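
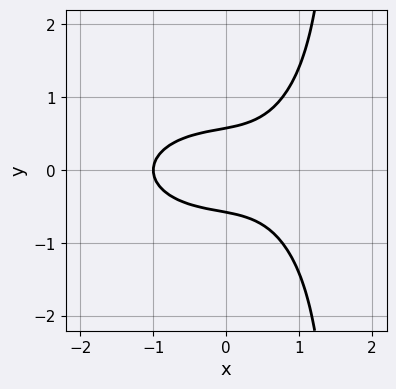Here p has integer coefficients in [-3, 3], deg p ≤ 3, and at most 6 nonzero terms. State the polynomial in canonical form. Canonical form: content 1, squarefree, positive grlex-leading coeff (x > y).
(a) deg p = 3. A generic line meets the curve in up to 3 points.
(b) Symmetries: it's symmetric under y → −y, forcing even powers of y.
(c) From the axis intercepts and sections: it crosses the x-axis at the gridline x = -1.
(d) These observations pin down the coefficients.

x^3 + 2*x*y^2 - 3*y^2 + 1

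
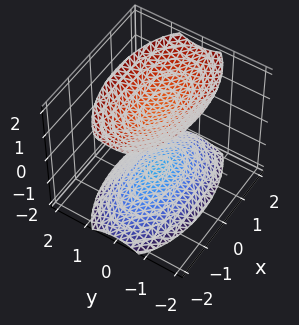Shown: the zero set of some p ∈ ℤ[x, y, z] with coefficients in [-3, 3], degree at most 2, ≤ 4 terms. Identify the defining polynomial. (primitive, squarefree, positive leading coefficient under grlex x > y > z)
x^2 + 3*y^2 - 2*z^2 + 3

(a) I count 2 distinct pieces.
(b) The degree is 2 — two sheets facing apart; a quadric.
(c) Symmetries: mirror symmetry y ↦ −y ⇒ only even powers of y; it's symmetric under x → −x, forcing even powers of x; the z ↦ −z reflection is a symmetry, so z appears only in even powers.
(d) Against the integer gridlines: it misses every integer gridline on the y-axis; no x-intercept at any integer in the box.
(e) Solving for integer coefficients yields p as stated.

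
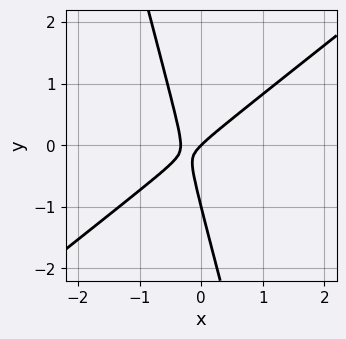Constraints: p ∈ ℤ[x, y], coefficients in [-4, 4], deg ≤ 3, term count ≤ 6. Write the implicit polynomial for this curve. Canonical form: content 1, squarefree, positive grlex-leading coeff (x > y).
Degree: a generic line meets the curve in up to 2 points, so deg p = 2.
Checking where it meets the axes: it crosses the x-axis at the gridline x = 0; the y-axis gridline crossings are at y ∈ {-1, 0}.
These observations pin down the coefficients.

3*x^2 - 3*x*y - y^2 + x - y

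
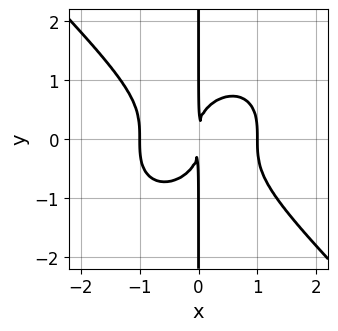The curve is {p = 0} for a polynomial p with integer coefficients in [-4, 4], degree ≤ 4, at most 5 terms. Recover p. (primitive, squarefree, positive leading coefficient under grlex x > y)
First, deg p = 4. A generic line meets the curve in up to 4 points.
Then, from the visible intercepts: among the integer gridlines, it crosses the x-axis at x ∈ {-1, 1}; the visible y-axis segment lies entirely on the curve.
Finally, the integer polynomial consistent with all of this is the stated p.

x^4 + x*y^3 - x^2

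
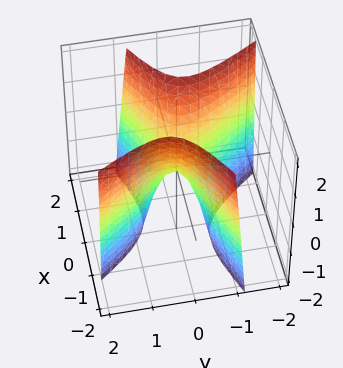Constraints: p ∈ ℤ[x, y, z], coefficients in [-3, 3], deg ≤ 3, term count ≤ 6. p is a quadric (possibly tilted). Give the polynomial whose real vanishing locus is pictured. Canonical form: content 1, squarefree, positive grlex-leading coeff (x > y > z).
deg p = 2.
From the axis intercepts and sections: it crosses the z-axis at the gridline z = 0; it meets the y-axis at y = 0 (among the integer gridlines); it crosses the x-axis at the gridline x = 0.
Fitting integer coefficients to these (and the overall shape) gives p.

2*x^2 - 3*x*y - 3*y^2 - z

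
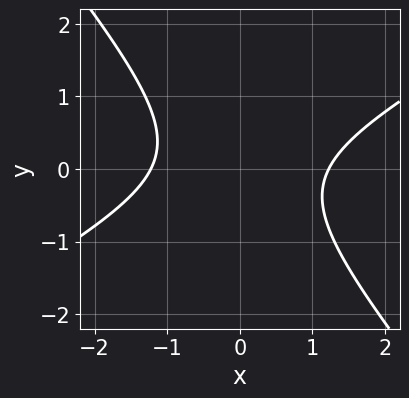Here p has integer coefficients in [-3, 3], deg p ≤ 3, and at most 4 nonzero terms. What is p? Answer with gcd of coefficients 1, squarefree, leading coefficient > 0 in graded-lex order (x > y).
2*x^2 - 2*x*y - 3*y^2 - 3

(a) The degree is 2 — the shape is more complex than any degree-1 curve.
(b) Checking where it meets the axes: the curve avoids every integer y-axis point in the box.
(c) The integer polynomial consistent with all of this is the stated p.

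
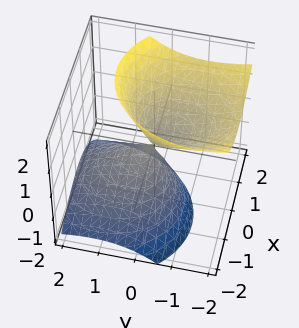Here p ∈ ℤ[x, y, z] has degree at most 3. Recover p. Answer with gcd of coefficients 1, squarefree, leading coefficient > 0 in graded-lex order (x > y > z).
(a) There are 2 components. They look like related sheets of one shape, so recover p as a whole.
(b) The degree is 2 — the shape is more complex than any degree-1 surface.
(c) Reading off the gridlines: it crosses the y-axis at the gridline y = 0; it meets the x-axis at x = 0 (among the integer gridlines); it crosses the z-axis at the gridline z = 0.
(d) Assembling these constraints gives the stated polynomial.

3*x^2 - 2*x*z + 2*y^2 + 3*y*z - 2*z^2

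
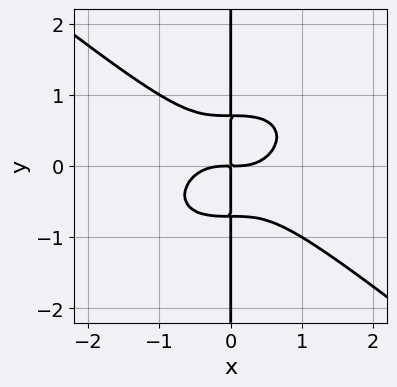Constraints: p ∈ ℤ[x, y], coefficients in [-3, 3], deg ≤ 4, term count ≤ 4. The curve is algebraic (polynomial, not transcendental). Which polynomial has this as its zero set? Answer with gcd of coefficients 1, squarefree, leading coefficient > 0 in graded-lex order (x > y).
First, degree: the shape is more complex than any degree-3 curve, so deg p = 4.
Next, observable constraints: the visible y-axis segment lies entirely on the curve.
Finally, putting this together gives p.

x^4 + 2*x*y^3 - x*y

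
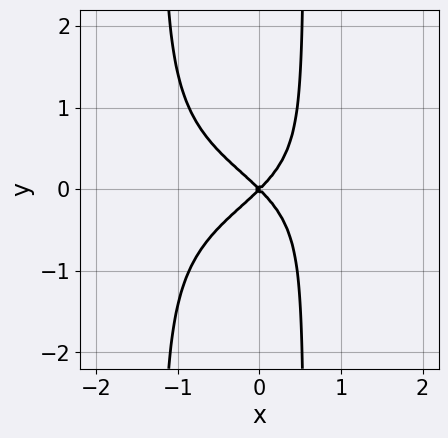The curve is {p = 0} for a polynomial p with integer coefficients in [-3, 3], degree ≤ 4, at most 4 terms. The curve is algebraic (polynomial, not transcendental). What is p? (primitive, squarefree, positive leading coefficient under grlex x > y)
First, the degree is 4 — no degree-3 curve has this shape.
Then, symmetries: it's symmetric under y → −y, forcing even powers of y.
Then, reading off the gridlines: one x-axis crossing is at x = 0; it crosses the y-axis at the gridline y = 0.
Finally, these observations pin down the coefficients.

3*x^2*y^2 + 2*x*y^2 + 2*x^2 - 2*y^2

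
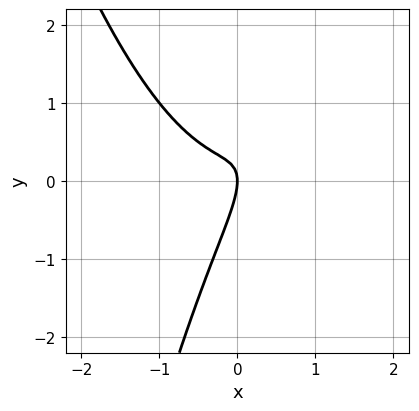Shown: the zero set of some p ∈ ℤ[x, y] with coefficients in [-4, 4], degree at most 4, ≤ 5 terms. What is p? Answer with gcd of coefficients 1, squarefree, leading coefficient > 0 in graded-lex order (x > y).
2*x^3 - 2*x*y + y^2 + x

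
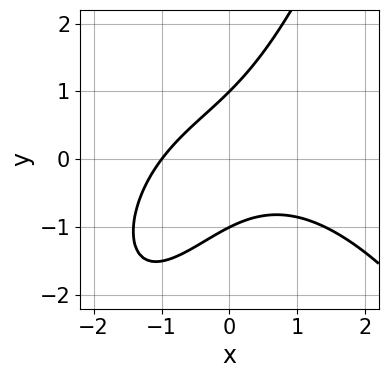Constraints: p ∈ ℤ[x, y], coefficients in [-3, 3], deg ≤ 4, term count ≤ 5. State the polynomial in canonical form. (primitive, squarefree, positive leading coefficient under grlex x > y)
x^3 + 3*x*y - 2*y^2 + x + 2

First, degree: the shape is more complex than any degree-2 curve, so deg p = 3.
Then, from the visible intercepts: among the integer gridlines, it crosses the y-axis at y ∈ {-1, 1}; it meets the x-axis at x = -1 (among the integer gridlines).
Finally, together with the visible shape, these determine p as stated.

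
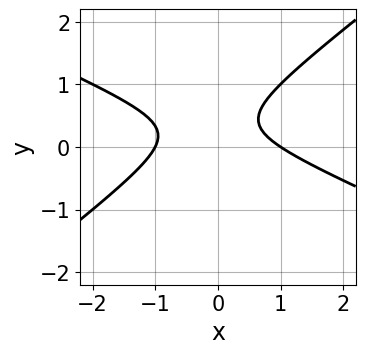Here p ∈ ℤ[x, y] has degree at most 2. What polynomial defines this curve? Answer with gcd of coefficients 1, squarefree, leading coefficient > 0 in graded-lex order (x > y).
Degree: the shape is more complex than any degree-1 curve, so deg p = 2.
Observable constraints: the x-axis gridline crossings are at x ∈ {-1, 1}; no y-intercept at any integer in the box.
The integer polynomial consistent with all of this is the stated p.

x^2 + x*y - 3*y^2 + 2*y - 1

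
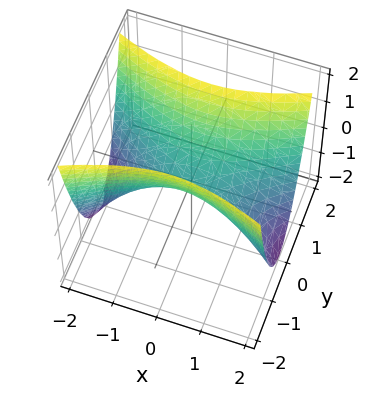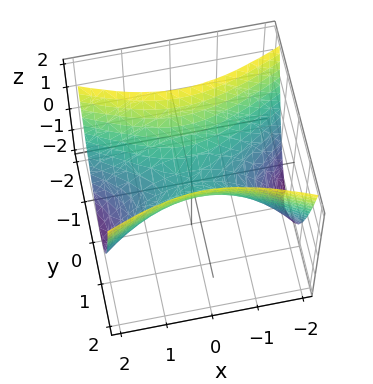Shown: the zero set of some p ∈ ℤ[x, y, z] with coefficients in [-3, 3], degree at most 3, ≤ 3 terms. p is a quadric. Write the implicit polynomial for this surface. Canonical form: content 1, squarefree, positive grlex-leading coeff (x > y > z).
(a) The degree is 2 — a saddle surface; a quadric.
(b) Symmetries: the x ↦ −x reflection is a symmetry, so x appears only in even powers; the y ↦ −y reflection is a symmetry, so y appears only in even powers.
(c) Reading off the gridlines: it meets the z-axis at z = 0 (among the integer gridlines); one y-axis crossing is at y = 0; one x-axis crossing is at x = 0.
(d) Fitting integer coefficients to these (and the overall shape) gives p.

x^2 - 3*y^2 + 2*z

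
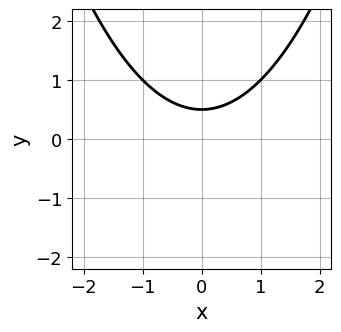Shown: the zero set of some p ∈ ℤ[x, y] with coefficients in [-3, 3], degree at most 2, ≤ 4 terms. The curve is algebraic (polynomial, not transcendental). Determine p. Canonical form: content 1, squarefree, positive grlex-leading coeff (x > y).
1. deg p = 2. No degree-1 curve has this shape.
2. Symmetries: the x ↦ −x reflection is a symmetry, so x appears only in even powers.
3. Against the integer gridlines: no x-intercept at any integer in the box.
4. These observations pin down the coefficients.

x^2 - 2*y + 1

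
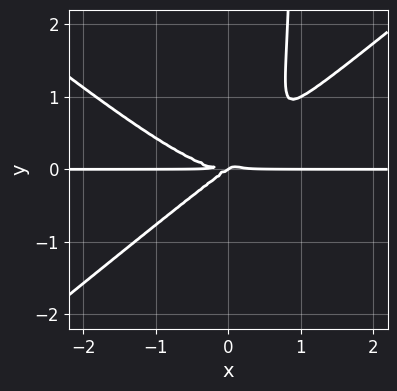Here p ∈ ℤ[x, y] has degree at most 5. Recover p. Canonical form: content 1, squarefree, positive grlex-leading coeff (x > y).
First, degree: no degree-3 curve has this shape, so deg p = 4.
Next, against the integer gridlines: the visible x-axis segment lies entirely on the curve; it meets the y-axis at y = 0 (among the integer gridlines).
Finally, the integer polynomial consistent with all of this is the stated p.

2*x^3*y - 3*x*y^3 - 2*x*y^2 + 3*y^3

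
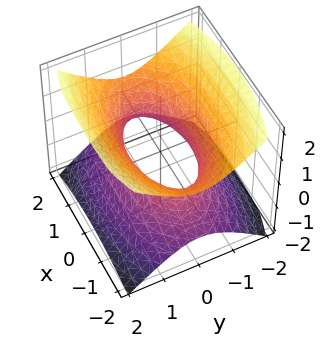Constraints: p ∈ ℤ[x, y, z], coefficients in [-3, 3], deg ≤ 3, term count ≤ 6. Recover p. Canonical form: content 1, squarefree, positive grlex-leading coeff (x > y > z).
x^2 + 3*y^2 - 3*z^2 - 2

(a) The degree is 2 — an hourglass — one-sheet hyperboloid; a quadric.
(b) Symmetries: it's symmetric under y → −y, forcing even powers of y; the z ↦ −z reflection is a symmetry, so z appears only in even powers; mirror symmetry x ↦ −x ⇒ only even powers of x.
(c) Against the integer gridlines: the surface avoids every integer z-axis point in the box.
(d) These observations pin down the coefficients.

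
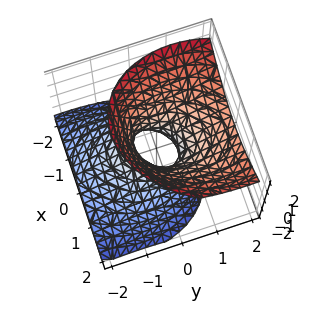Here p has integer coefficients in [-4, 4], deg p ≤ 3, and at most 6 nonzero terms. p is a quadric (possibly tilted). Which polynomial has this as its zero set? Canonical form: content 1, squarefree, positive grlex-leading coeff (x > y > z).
(a) Degree: the shape is more complex than any degree-1 surface, so deg p = 2.
(b) Against the integer gridlines: it misses every integer gridline on the z-axis.
(c) Putting this together gives p.

3*x^2 - x*y + 2*y^2 - 3*y*z - 2*z^2 - 1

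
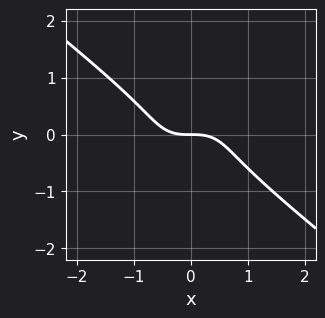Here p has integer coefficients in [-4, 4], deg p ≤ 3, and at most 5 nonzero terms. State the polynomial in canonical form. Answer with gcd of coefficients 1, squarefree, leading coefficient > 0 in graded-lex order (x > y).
The degree is 3 — no degree-2 curve has this shape.
Observable constraints: one y-axis crossing is at y = 0; it meets the x-axis at x = 0 (among the integer gridlines).
The integer polynomial consistent with all of this is the stated p.

x^3 + 2*y^3 + y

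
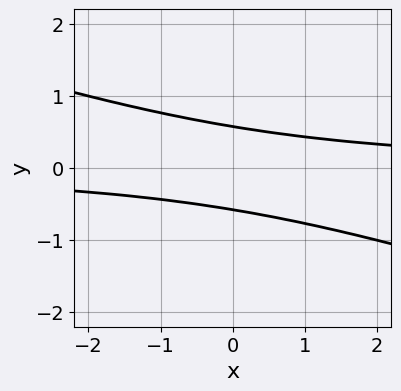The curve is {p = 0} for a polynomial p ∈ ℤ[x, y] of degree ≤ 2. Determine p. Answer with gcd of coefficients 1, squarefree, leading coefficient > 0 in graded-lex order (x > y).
1. Degree: a generic line meets the curve in up to 2 points, so deg p = 2.
2. Checking where it meets the axes: it misses every integer gridline on the x-axis.
3. Matching integer coefficients to the picture gives p.

x*y + 3*y^2 - 1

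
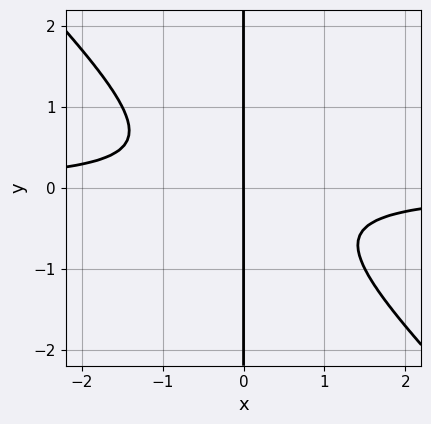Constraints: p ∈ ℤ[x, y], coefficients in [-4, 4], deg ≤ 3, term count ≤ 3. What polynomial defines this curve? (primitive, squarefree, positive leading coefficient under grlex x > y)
2*x^2*y + 2*x*y^2 + x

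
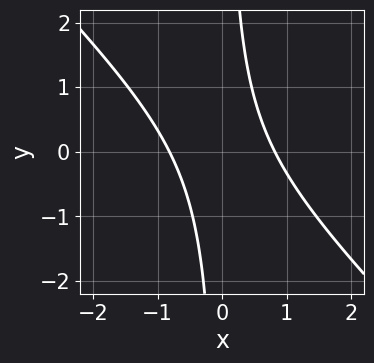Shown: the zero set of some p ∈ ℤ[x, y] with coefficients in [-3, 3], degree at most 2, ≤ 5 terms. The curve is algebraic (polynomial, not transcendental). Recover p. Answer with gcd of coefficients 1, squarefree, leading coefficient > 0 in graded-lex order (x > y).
1. deg p = 2.
2. Checking where it meets the axes: it misses every integer gridline on the y-axis.
3. Solving for integer coefficients yields p as stated.

3*x^2 + 3*x*y - 2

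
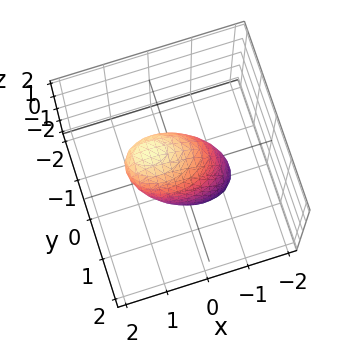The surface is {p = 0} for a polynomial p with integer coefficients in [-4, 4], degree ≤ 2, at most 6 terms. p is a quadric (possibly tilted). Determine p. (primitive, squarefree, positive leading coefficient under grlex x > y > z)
x^2 - x*z + 2*y^2 + y*z + z^2 - 1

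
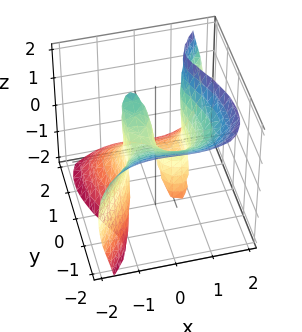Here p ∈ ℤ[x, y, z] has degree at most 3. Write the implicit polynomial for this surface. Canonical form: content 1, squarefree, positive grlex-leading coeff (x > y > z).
(a) deg p = 3. No degree-2 surface has this shape.
(b) Checking where it meets the axes: it crosses the y-axis at the gridline y = 0; one z-axis crossing is at z = 0; one x-axis crossing is at x = 0.
(c) Putting this together gives p.

3*x^3 - 2*y^3 + 2*y*z^2 - z^3 - 2*x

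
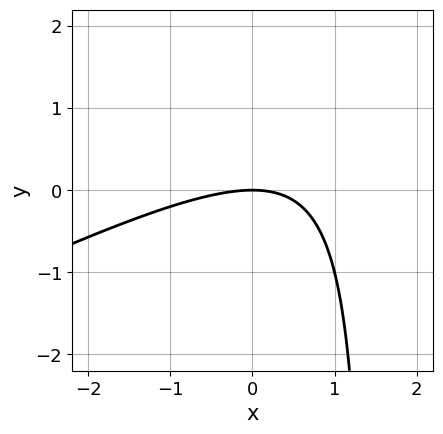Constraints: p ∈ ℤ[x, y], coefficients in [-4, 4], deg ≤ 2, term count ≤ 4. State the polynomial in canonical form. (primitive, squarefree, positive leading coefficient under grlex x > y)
x^2 - 2*x*y + 3*y

1. Degree: a generic line meets the curve in up to 2 points, so deg p = 2.
2. Observable constraints: it meets the y-axis at y = 0 (among the integer gridlines); it meets the x-axis at x = 0 (among the integer gridlines).
3. Solving for integer coefficients yields p as stated.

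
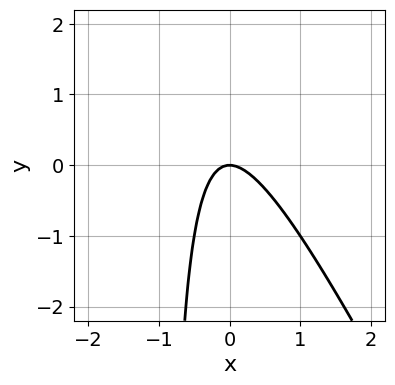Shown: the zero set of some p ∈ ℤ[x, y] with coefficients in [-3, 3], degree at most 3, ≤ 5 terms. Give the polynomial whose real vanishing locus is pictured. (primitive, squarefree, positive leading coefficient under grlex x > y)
2*x^2 + x*y + y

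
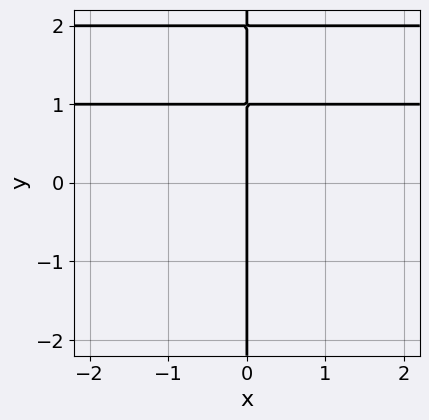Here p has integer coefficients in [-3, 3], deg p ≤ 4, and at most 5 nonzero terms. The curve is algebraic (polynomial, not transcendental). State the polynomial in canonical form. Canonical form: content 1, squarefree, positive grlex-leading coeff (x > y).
x*y^2 - 3*x*y + 2*x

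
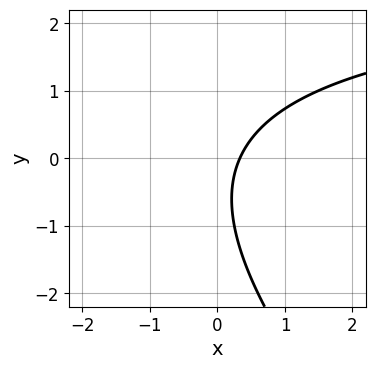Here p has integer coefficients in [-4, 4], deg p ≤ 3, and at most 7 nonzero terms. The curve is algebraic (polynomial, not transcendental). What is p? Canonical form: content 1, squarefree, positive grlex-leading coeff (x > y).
x*y + y^2 - 3*x + y + 1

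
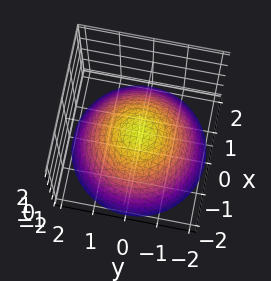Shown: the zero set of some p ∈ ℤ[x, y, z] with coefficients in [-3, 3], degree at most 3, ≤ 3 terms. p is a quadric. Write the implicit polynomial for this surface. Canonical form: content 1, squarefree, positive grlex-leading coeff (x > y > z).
x^2 + y^2 + 2*z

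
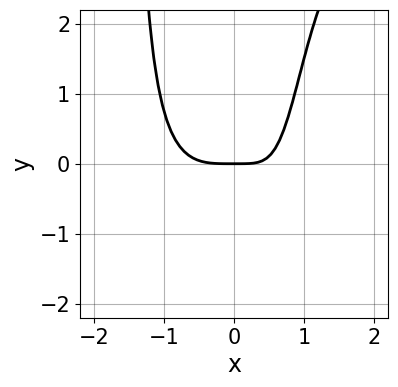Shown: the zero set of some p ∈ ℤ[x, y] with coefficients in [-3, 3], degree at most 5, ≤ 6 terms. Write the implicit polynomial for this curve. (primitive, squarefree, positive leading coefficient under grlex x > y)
Degree: a generic line meets the curve in up to 4 points, so deg p = 4.
From the visible intercepts: it crosses the y-axis at the gridline y = 0; one x-axis crossing is at x = 0.
Assembling these constraints gives the stated polynomial.

3*x^4 - 2*x^3*y + 3*x*y - 3*y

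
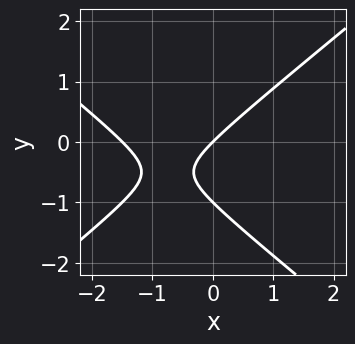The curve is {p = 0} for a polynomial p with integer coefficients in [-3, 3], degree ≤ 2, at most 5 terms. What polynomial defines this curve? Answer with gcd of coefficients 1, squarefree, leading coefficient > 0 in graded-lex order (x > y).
First, degree: the shape is more complex than any degree-1 curve, so deg p = 2.
Then, against the integer gridlines: it crosses the x-axis at the gridline x = 0; the y-axis gridline crossings are at y ∈ {-1, 0}.
Finally, assembling these constraints gives the stated polynomial.

2*x^2 - 3*y^2 + 3*x - 3*y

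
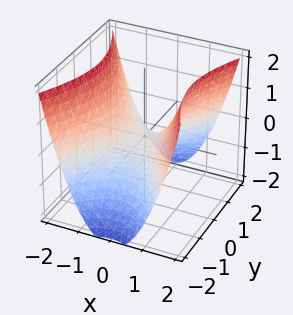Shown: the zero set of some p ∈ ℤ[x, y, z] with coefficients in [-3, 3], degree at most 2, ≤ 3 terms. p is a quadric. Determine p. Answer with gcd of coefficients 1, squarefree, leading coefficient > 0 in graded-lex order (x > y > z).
deg p = 2. A hyperbolic paraboloid; a quadric.
Symmetries: mirror symmetry x ↦ −x ⇒ only even powers of x; mirror symmetry y ↦ −y ⇒ only even powers of y.
From the visible intercepts: it crosses the z-axis at the gridline z = 0; it crosses the x-axis at the gridline x = 0; it crosses the y-axis at the gridline y = 0.
These observations pin down the coefficients.

2*x^2 - y^2 - 2*z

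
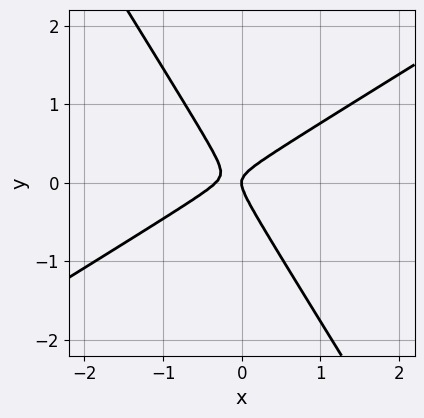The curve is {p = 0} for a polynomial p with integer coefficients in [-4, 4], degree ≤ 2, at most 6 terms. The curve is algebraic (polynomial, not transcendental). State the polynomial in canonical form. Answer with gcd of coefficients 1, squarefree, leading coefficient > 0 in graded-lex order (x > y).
First, degree: no degree-1 curve has this shape, so deg p = 2.
Next, checking where it meets the axes: it meets the y-axis at y = 0 (among the integer gridlines); one x-axis crossing is at x = 0.
Finally, these observations pin down the coefficients.

3*x^2 - 3*x*y - 3*y^2 + x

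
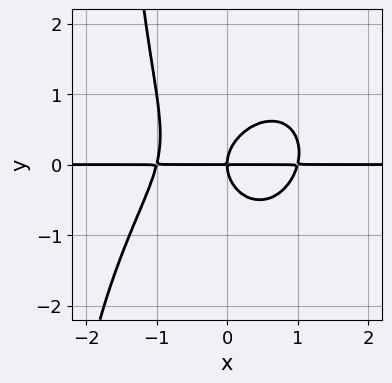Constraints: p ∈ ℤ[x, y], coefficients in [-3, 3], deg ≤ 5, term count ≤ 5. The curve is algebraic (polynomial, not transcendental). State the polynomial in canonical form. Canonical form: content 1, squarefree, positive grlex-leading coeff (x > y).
(a) The degree is 4 — no degree-3 curve has this shape.
(b) From the visible intercepts: one y-axis crossing is at y = 0; the visible x-axis segment lies entirely on the curve.
(c) These observations pin down the coefficients.

2*x^3*y - x^2*y^2 + x*y^3 + 2*y^3 - 2*x*y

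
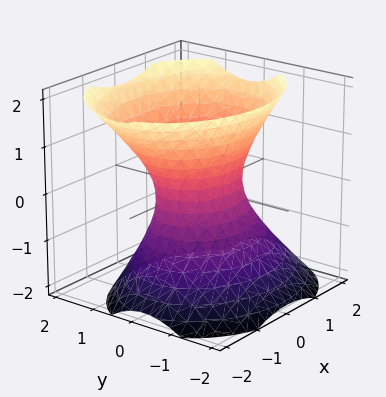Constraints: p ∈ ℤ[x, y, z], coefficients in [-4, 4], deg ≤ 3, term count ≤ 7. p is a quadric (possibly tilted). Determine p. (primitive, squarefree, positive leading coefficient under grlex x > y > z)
2*x^2 + 3*y^2 - y*z - 2*z^2 - 2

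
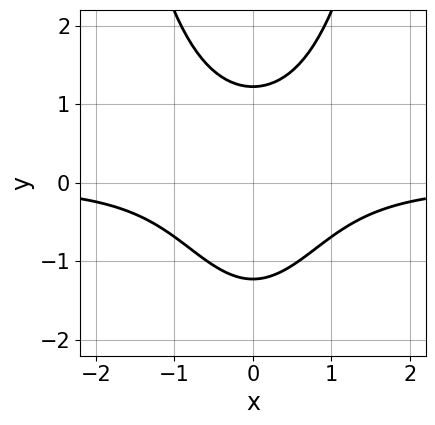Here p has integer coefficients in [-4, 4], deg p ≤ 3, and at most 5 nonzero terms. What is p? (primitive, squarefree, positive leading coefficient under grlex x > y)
1. Degree: the shape is more complex than any degree-2 curve, so deg p = 3.
2. Symmetries: the x ↦ −x reflection is a symmetry, so x appears only in even powers.
3. Checking where it meets the axes: no x-intercept at any integer in the box.
4. Fitting integer coefficients to these (and the overall shape) gives p.

3*x^2*y - 2*y^2 + 3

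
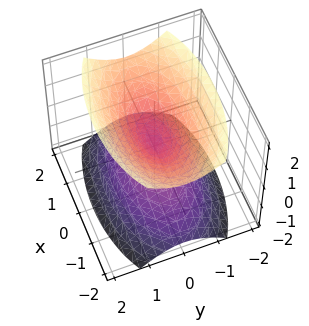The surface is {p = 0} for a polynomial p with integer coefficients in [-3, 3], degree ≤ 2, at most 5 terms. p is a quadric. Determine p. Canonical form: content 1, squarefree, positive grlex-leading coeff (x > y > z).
x^2 + 3*y^2 - 2*z^2

1. The picture has 2 separate pieces.
2. The degree is 2 — a double cone through the origin; a quadric.
3. Symmetries: mirror symmetry z ↦ −z ⇒ only even powers of z; it's symmetric under x → −x, forcing even powers of x; it's symmetric under y → −y, forcing even powers of y.
4. Against the integer gridlines: one x-axis crossing is at x = 0; it meets the y-axis at y = 0 (among the integer gridlines); it crosses the z-axis at the gridline z = 0.
5. The integer polynomial consistent with all of this is the stated p.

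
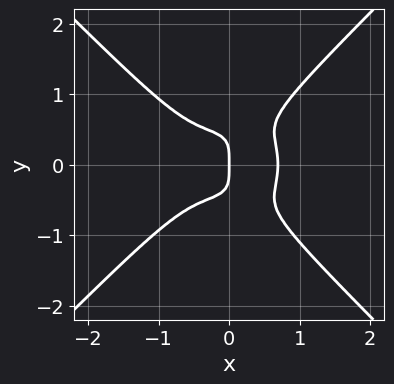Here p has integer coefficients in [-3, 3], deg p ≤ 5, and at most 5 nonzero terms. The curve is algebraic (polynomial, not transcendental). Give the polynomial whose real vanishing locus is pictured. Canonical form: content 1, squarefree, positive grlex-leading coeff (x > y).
First, deg p = 4. No degree-3 curve has this shape.
Next, symmetries: mirror symmetry y ↦ −y ⇒ only even powers of y.
Then, from the axis intercepts and sections: one x-axis crossing is at x = 0; one y-axis crossing is at y = 0.
Finally, fitting integer coefficients to these (and the overall shape) gives p.

3*x^4 - 3*y^4 + 2*x*y^2 - x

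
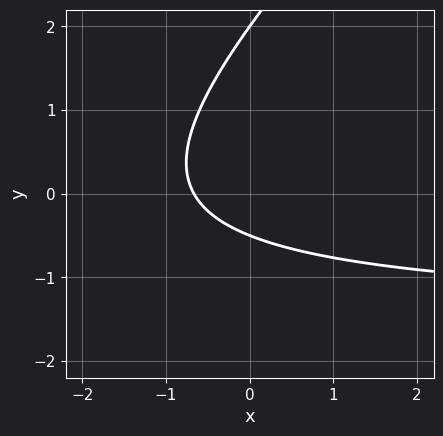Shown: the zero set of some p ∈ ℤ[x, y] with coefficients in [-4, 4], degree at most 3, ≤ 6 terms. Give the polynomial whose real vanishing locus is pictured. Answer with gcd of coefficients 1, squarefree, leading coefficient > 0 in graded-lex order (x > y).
Degree: a generic line meets the curve in up to 2 points, so deg p = 2.
From the axis intercepts and sections: it crosses the y-axis at the gridline y = 2.
Assembling these constraints gives the stated polynomial.

2*x*y - 2*y^2 + 3*x + 3*y + 2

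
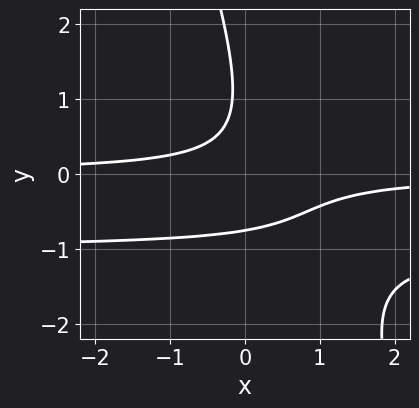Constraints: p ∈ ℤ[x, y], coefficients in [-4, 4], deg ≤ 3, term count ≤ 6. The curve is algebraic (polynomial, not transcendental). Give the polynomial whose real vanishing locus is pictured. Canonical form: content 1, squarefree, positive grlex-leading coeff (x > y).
3*x*y^2 + y^3 + 3*x*y - y^2 + 1

1. The degree is 3 — no degree-2 curve has this shape.
2. From the axis intercepts and sections: the curve avoids every integer x-axis point in the box.
3. Putting this together gives p.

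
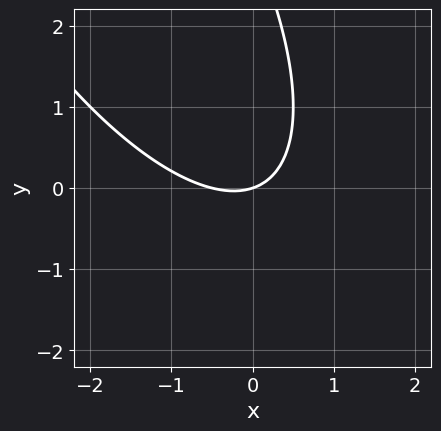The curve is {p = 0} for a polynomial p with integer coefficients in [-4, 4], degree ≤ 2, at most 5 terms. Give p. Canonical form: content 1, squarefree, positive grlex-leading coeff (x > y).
2*x^2 + 2*x*y + y^2 + x - 3*y

First, degree: the shape is more complex than any degree-1 curve, so deg p = 2.
Next, from the visible intercepts: one x-axis crossing is at x = 0; one y-axis crossing is at y = 0.
Finally, fitting integer coefficients to these (and the overall shape) gives p.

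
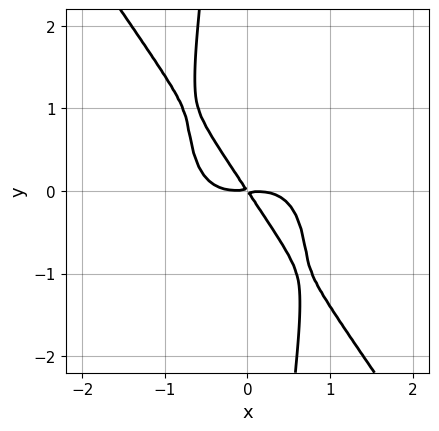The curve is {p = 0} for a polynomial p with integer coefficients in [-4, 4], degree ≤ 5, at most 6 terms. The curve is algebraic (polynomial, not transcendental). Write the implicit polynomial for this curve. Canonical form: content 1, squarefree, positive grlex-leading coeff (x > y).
3*x^4 + x*y^3 + 3*x*y + 2*y^2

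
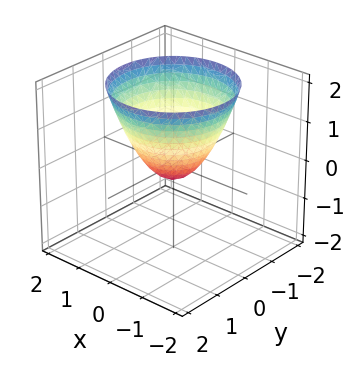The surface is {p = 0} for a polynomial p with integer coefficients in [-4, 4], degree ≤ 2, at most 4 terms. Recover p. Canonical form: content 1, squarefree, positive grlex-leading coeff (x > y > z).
3*x^2 + 3*y^2 - 3*z - 1

(a) The degree is 2 — the shape is more complex than any degree-1 surface.
(b) Symmetry: every cross-section ⟂ z is a circle, so x, y appear only via x² + y².
(c) Checking where it meets the axes: a circular section at z = 0 has radius between 0 and 1.
(d) The integer polynomial consistent with all of this is the stated p.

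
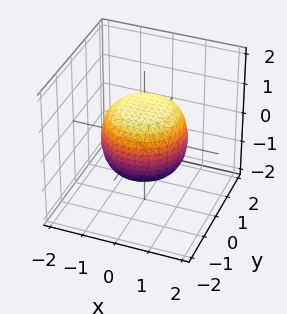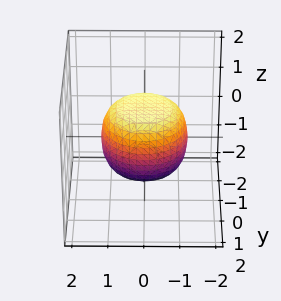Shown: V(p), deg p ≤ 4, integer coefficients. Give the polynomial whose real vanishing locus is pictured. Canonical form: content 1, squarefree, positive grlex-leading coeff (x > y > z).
First, the degree is 4 — a generic line meets the surface in up to 4 points.
Then, symmetries: rotational symmetry about the z-axis ⇒ p depends on x, y only through x² + y².
Next, from the visible intercepts: a circular section at z = -1 has radius between 0 and 1; among the integer gridlines, it crosses the z-axis at z ∈ {-1, 1}.
Finally, solving for integer coefficients yields p as stated.

2*x^4 + 4*x^2*y^2 + 2*y^4 - x^2 - y^2 + 3*z^2 - 3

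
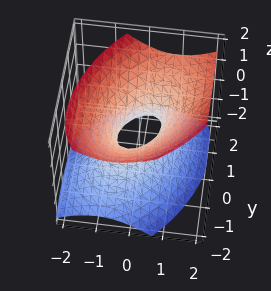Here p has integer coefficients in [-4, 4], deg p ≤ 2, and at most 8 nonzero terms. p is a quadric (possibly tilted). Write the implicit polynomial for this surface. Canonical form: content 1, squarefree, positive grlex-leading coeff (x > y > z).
3*x^2 - 2*x*y - x*z + 2*y^2 - 3*z^2 - 1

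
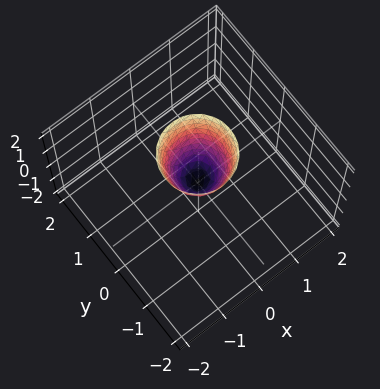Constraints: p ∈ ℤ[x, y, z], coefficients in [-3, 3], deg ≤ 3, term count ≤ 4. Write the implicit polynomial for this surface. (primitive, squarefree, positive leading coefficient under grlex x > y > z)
(a) The degree is 2 — a single bowl opening along one axis; a quadric.
(b) Symmetries: the z-axis is an axis of rotation, so x and y enter only as x² + y².
(c) Checking where it meets the axes: it crosses the y-axis at the gridline y = 0; a circular section at z = 2 has radius between 0 and 1; it crosses the x-axis at the gridline x = 0.
(d) Fitting integer coefficients to these (and the overall shape) gives p.

3*x^2 + 3*y^2 - z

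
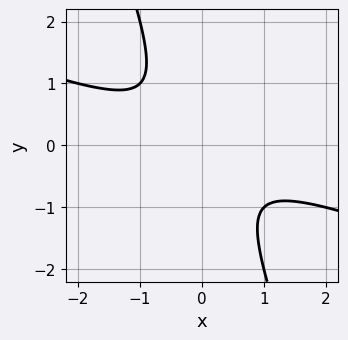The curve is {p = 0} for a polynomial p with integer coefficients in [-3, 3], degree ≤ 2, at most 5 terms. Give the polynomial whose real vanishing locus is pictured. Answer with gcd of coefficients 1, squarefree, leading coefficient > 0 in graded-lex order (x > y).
x^2 + 3*x*y + y^2 + 1

The degree is 2 — a generic line meets the curve in up to 2 points.
From the visible intercepts: the curve avoids every integer y-axis point in the box; it misses every integer gridline on the x-axis.
Matching integer coefficients to the picture gives p.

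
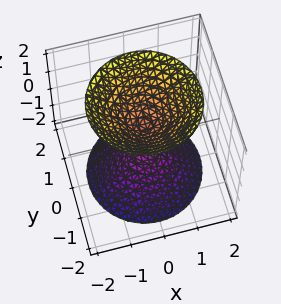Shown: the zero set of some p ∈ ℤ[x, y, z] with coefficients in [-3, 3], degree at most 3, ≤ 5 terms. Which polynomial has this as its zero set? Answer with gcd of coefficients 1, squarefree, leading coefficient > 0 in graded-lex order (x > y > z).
3*x^2 + 3*y^2 - 2*z^2 + 1

(a) I count 2 distinct pieces. They look like related sheets of one shape, so recover p as a whole.
(b) deg p = 2. A generic line meets the surface in up to 2 points.
(c) Symmetry: every cross-section ⟂ z is a circle, so x, y appear only via x² + y².
(d) Observable constraints: no y-intercept at any integer in the box; no x-intercept at any integer in the box.
(e) Matching integer coefficients to the picture gives p.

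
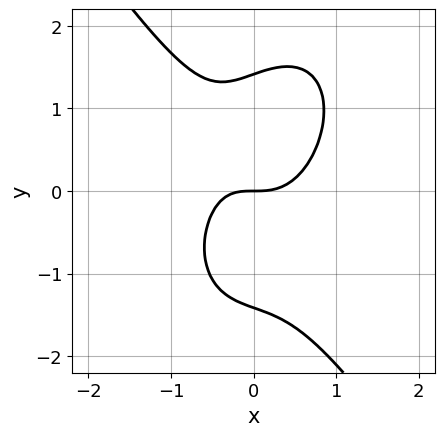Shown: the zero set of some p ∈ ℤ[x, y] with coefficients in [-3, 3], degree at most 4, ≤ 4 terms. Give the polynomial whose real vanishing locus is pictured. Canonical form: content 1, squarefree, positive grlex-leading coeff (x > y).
deg p = 3. No degree-2 curve has this shape.
Checking where it meets the axes: it crosses the x-axis at the gridline x = 0; one y-axis crossing is at y = 0.
Solving for integer coefficients yields p as stated.

3*x^3 + y^3 - x*y - 2*y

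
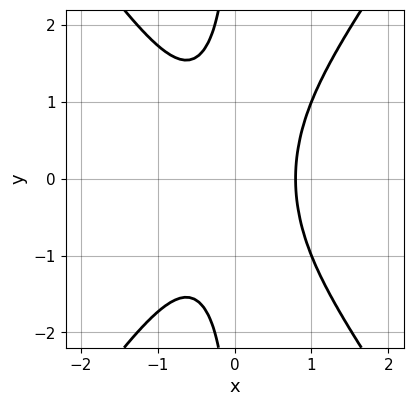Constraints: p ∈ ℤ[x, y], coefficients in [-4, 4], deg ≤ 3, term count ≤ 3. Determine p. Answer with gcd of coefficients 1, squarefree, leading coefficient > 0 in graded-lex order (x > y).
2*x^3 - x*y^2 - 1

1. The degree is 3 — no degree-2 curve has this shape.
2. Symmetries: the y ↦ −y reflection is a symmetry, so y appears only in even powers.
3. Against the integer gridlines: it misses every integer gridline on the y-axis.
4. Together with the visible shape, these determine p as stated.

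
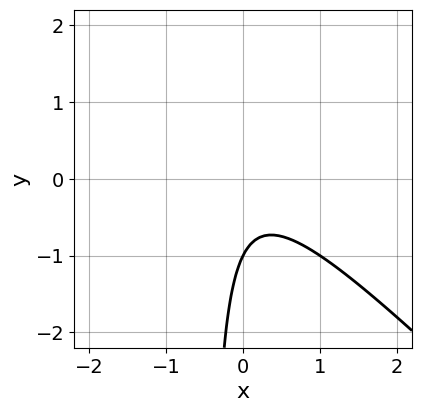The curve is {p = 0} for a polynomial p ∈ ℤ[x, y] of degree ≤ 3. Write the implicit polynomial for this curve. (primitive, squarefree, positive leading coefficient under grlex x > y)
(a) The degree is 2 — the shape is more complex than any degree-1 curve.
(b) From the visible intercepts: no x-intercept at any integer in the box; it crosses the y-axis at the gridline y = -1.
(c) The integer polynomial consistent with all of this is the stated p.

2*x^2 + 2*x*y + y + 1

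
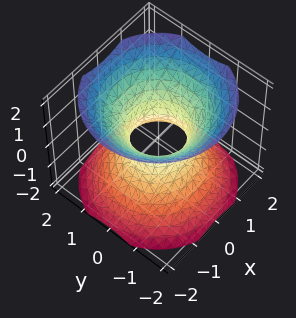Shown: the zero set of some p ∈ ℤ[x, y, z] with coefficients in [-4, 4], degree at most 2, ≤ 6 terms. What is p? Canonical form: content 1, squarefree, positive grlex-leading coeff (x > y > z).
3*x^2 + 3*y^2 - 3*z^2 - 2

First, deg p = 2. One connected sheet with a waist; a quadric.
Next, symmetries: mirror symmetry z ↦ −z ⇒ only even powers of z; rotational symmetry about the z-axis ⇒ p depends on x, y only through x² + y².
Then, against the integer gridlines: a circular section at z = 1 has radius between 1 and 2; no z-intercept at any integer in the box.
Finally, putting this together gives p.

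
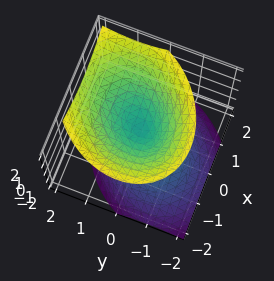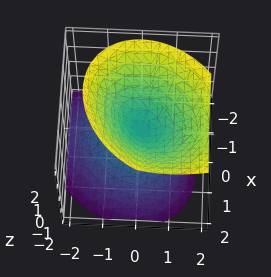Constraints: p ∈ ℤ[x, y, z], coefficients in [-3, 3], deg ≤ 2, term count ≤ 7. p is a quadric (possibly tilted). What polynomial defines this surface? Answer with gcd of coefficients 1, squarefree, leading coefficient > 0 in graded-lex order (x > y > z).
2*x^2 - x*y + 2*y^2 - y*z - 2*z^2

1. deg p = 2.
2. Reading off the gridlines: it meets the y-axis at y = 0 (among the integer gridlines); one z-axis crossing is at z = 0.
3. Solving for integer coefficients yields p as stated.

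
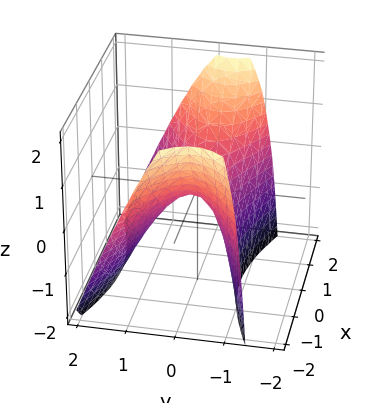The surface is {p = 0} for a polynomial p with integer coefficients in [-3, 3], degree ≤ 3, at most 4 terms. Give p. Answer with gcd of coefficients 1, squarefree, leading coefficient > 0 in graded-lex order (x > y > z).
(a) Degree: a generic line meets the surface in up to 2 points, so deg p = 2.
(b) From the axis intercepts and sections: one z-axis crossing is at z = 0; it meets the y-axis at y = 0 (among the integer gridlines).
(c) These observations pin down the coefficients.

x^2 - 3*y^2 - y*z - 2*z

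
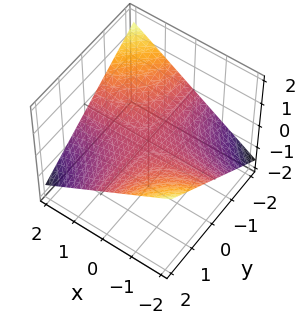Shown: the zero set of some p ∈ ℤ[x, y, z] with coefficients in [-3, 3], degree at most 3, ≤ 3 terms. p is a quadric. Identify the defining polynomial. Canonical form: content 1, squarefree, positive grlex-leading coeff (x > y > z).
deg p = 2. A saddle surface; a quadric.
Checking where it meets the axes: it crosses the z-axis at the gridline z = 0; the visible y-axis segment lies entirely on the surface; every point of the x-axis in the box is on the surface.
The integer polynomial consistent with all of this is the stated p.

x*y + 3*z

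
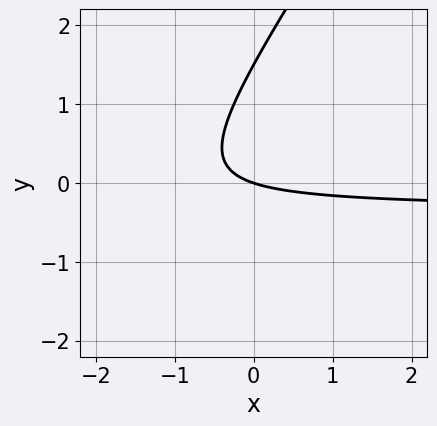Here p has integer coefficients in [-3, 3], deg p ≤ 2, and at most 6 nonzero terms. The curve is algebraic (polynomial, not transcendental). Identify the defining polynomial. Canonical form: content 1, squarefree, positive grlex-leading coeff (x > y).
First, deg p = 2. No degree-1 curve has this shape.
Then, from the visible intercepts: one x-axis crossing is at x = 0; one y-axis crossing is at y = 0.
Finally, matching integer coefficients to the picture gives p.

3*x*y - 2*y^2 + x + 3*y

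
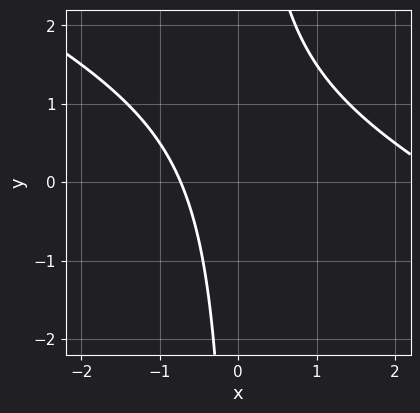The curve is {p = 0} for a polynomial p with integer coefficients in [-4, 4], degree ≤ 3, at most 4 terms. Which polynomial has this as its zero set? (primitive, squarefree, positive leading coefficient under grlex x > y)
x^2 + 2*x*y - 2*x - 2

(a) The degree is 2 — a generic line meets the curve in up to 2 points.
(b) From the visible intercepts: no y-intercept at any integer in the box.
(c) Putting this together gives p.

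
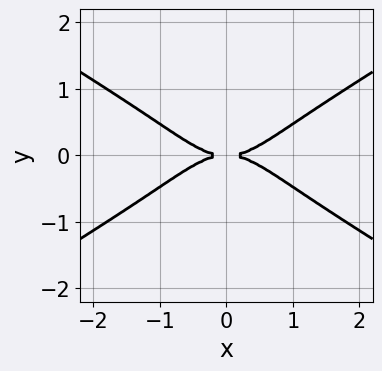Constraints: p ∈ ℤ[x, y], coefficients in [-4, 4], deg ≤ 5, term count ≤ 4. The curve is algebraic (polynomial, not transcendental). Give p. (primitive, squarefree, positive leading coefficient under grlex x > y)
First, deg p = 4. A generic line meets the curve in up to 4 points.
Then, symmetries: the y ↦ −y reflection is a symmetry, so y appears only in even powers; the x ↦ −x reflection is a symmetry, so x appears only in even powers.
Then, reading off the gridlines: it crosses the x-axis at the gridline x = 0; it crosses the y-axis at the gridline y = 0.
Finally, assembling these constraints gives the stated polynomial.

x^4 - 2*x^2*y^2 - 2*y^4 - 2*y^2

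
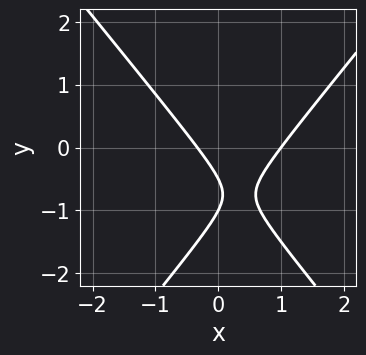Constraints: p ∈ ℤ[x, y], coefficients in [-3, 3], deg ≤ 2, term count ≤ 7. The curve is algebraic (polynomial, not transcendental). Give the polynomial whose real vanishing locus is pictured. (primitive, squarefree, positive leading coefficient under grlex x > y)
3*x^2 - 2*y^2 - 2*x - 3*y - 1

1. deg p = 2. No degree-1 curve has this shape.
2. From the visible intercepts: it meets the x-axis at x = 1 (among the integer gridlines); one y-axis crossing is at y = -1.
3. Fitting integer coefficients to these (and the overall shape) gives p.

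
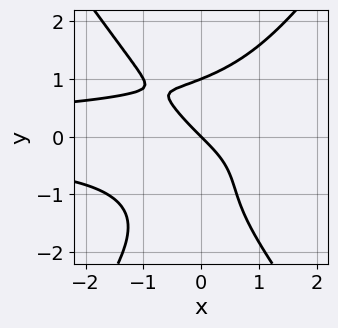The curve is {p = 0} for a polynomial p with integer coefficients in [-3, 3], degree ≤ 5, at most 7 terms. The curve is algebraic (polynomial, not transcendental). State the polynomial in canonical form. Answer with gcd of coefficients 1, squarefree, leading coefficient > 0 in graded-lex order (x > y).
2*x^2*y^2 - y^4 - y^3 + 2*x + 2*y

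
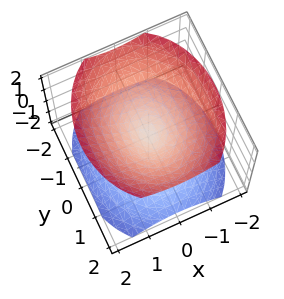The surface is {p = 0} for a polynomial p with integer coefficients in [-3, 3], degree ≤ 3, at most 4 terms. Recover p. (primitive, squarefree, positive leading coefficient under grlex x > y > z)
3*x^2 + 2*y^2 - 3*z^2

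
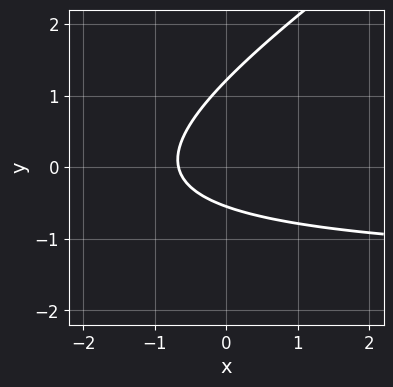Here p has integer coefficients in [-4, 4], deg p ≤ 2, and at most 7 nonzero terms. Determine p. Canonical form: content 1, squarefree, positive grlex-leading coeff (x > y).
2*x*y - 3*y^2 + 3*x + 2*y + 2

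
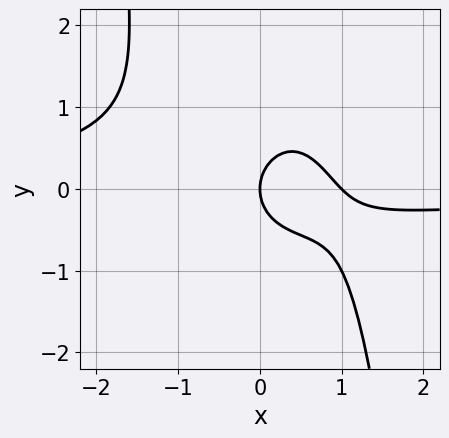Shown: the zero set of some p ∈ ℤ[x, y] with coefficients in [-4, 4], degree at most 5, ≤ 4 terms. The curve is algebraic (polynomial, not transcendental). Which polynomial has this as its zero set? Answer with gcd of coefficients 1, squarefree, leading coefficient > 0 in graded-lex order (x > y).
deg p = 4.
From the visible intercepts: the x-axis gridline crossings are at x ∈ {0, 1}; it crosses the y-axis at the gridline y = 0.
Fitting integer coefficients to these (and the overall shape) gives p.

x^3*y + x^2 + y^2 - x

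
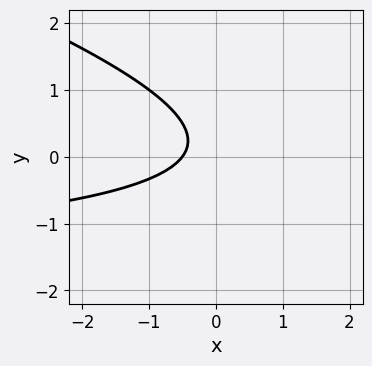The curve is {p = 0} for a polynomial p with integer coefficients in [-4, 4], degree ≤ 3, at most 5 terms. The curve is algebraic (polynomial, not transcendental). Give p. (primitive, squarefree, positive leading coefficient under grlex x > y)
(a) deg p = 2.
(b) Observable constraints: the curve avoids every integer y-axis point in the box.
(c) Putting this together gives p.

x*y + 3*y^2 + 2*x - y + 1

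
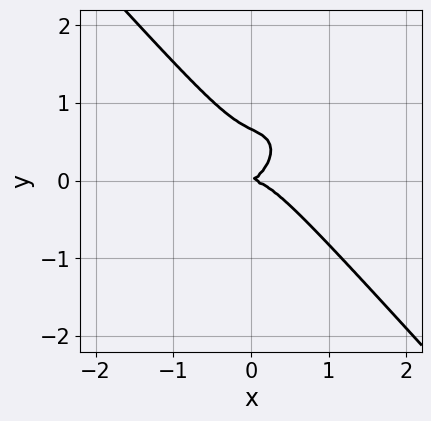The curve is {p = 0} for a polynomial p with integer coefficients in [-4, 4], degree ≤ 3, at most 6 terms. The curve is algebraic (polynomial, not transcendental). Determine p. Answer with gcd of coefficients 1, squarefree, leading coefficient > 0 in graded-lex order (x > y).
Degree: no degree-2 curve has this shape, so deg p = 3.
Reading off the gridlines: one x-axis crossing is at x = 0; it meets the y-axis at y = 0 (among the integer gridlines).
Fitting integer coefficients to these (and the overall shape) gives p.

3*x^3 - x^2*y + 3*y^3 + x*y - 2*y^2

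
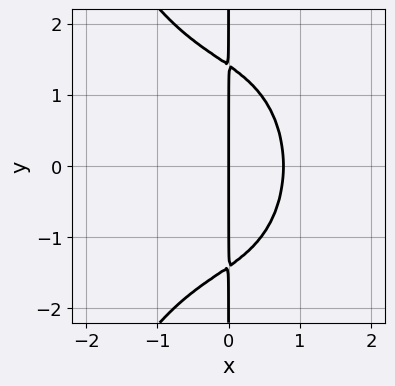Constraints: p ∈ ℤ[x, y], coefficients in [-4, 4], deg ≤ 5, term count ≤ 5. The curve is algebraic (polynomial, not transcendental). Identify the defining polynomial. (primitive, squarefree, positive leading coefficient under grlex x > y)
Degree: a generic line meets the curve in up to 4 points, so deg p = 4.
Symmetries: mirror symmetry y ↦ −y ⇒ only even powers of y.
From the axis intercepts and sections: it meets the x-axis at x = 0 (among the integer gridlines); the visible y-axis segment lies entirely on the curve.
Putting this together gives p.

x^4 + x*y^2 + 2*x^2 - 2*x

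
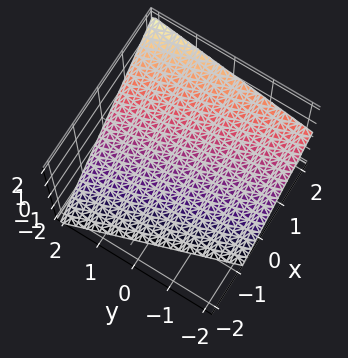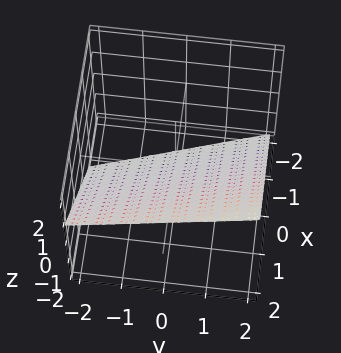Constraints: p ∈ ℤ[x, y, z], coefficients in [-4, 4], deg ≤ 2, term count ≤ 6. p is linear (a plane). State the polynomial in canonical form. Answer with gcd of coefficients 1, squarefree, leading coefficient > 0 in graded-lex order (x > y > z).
3*x + y - 3*z - 2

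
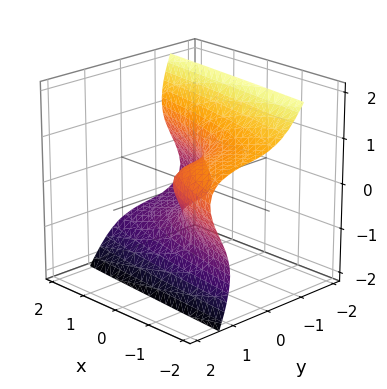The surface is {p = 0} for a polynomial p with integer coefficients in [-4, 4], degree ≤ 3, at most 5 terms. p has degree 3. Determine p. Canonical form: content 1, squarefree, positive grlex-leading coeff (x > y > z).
2*y^3 - 3*y^2*z + 3*y*z^2 + 3*z^3 + 3*x

First, deg p = 3.
Next, observable constraints: one z-axis crossing is at z = 0; it meets the x-axis at x = 0 (among the integer gridlines); one y-axis crossing is at y = 0.
Finally, fitting integer coefficients to these (and the overall shape) gives p.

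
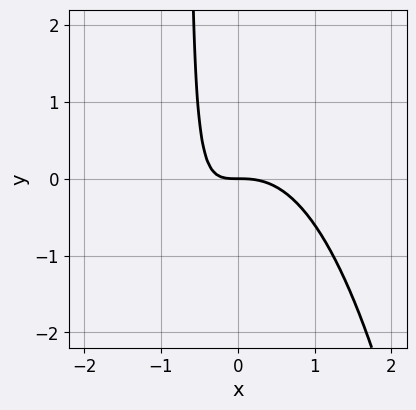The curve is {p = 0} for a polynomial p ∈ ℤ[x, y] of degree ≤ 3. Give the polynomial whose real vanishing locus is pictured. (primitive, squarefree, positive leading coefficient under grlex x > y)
3*x^3 + 3*x*y + 2*y

(a) deg p = 3. No degree-2 curve has this shape.
(b) From the axis intercepts and sections: it crosses the x-axis at the gridline x = 0; it meets the y-axis at y = 0 (among the integer gridlines).
(c) Putting this together gives p.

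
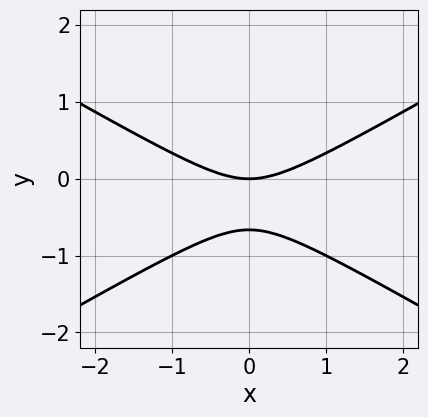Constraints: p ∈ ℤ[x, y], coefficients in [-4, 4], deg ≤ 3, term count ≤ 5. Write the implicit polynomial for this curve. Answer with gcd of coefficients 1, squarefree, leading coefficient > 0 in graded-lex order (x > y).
1. deg p = 2.
2. Symmetries: it's symmetric under x → −x, forcing even powers of x.
3. Checking where it meets the axes: it meets the y-axis at y = 0 (among the integer gridlines); it crosses the x-axis at the gridline x = 0.
4. Assembling these constraints gives the stated polynomial.

x^2 - 3*y^2 - 2*y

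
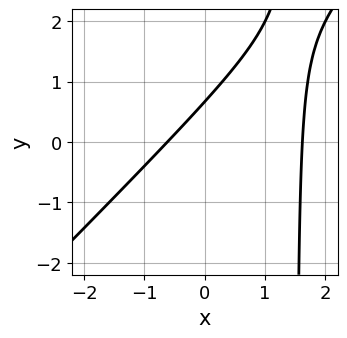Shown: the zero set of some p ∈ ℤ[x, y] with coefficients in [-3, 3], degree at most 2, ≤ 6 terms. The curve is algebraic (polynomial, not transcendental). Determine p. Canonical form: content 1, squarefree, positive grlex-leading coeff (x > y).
First, the degree is 2 — the shape is more complex than any degree-1 curve.
Finally, putting this together gives p.

2*x^2 - 2*x*y - 2*x + 3*y - 2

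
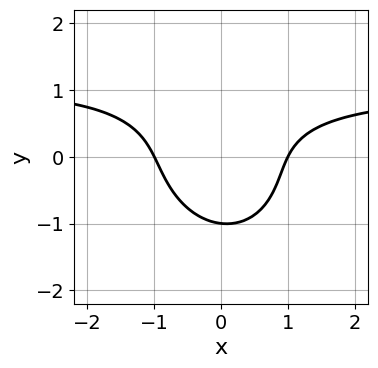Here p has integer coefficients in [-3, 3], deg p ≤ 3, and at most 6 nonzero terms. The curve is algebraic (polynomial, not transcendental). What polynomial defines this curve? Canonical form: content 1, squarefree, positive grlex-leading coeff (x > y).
3*x^2*y + x*y^2 + 3*y^3 - 3*x^2 + 3

Degree: a generic line meets the curve in up to 3 points, so deg p = 3.
Reading off the gridlines: the x-axis gridline crossings are at x ∈ {-1, 1}; one y-axis crossing is at y = -1.
Together with the visible shape, these determine p as stated.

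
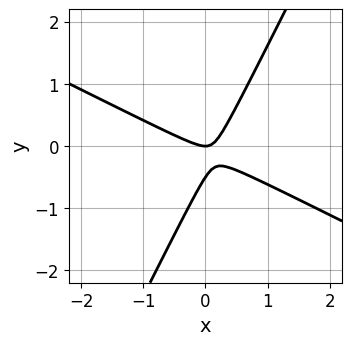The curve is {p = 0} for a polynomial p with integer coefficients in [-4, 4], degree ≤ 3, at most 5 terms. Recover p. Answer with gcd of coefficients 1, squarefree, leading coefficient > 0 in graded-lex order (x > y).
2*x^2 + 3*x*y - 2*y^2 - y

(a) Degree: no degree-1 curve has this shape, so deg p = 2.
(b) Observable constraints: it crosses the x-axis at the gridline x = 0; it meets the y-axis at y = 0 (among the integer gridlines).
(c) Assembling these constraints gives the stated polynomial.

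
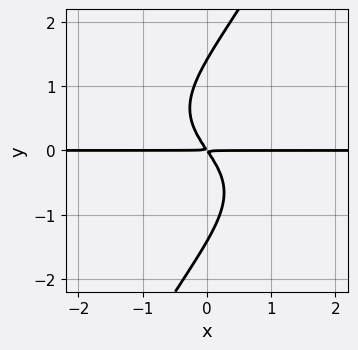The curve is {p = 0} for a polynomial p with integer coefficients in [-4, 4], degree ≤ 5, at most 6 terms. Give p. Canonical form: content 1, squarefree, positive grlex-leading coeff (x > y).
1. deg p = 4. No degree-3 curve has this shape.
2. Observable constraints: the visible x-axis segment lies entirely on the curve.
3. Matching integer coefficients to the picture gives p.

2*x*y^3 - y^4 + 3*x*y + 2*y^2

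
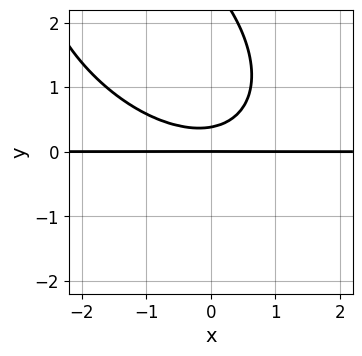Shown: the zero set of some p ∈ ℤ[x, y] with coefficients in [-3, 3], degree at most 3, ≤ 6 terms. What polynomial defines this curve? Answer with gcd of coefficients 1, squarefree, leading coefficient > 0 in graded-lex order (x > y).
x^2*y + x*y^2 + y^3 - 3*y^2 + y

1. Degree: the shape is more complex than any degree-2 curve, so deg p = 3.
2. Against the integer gridlines: one y-axis crossing is at y = 0; the visible x-axis segment lies entirely on the curve.
3. Together with the visible shape, these determine p as stated.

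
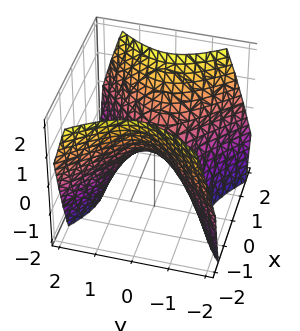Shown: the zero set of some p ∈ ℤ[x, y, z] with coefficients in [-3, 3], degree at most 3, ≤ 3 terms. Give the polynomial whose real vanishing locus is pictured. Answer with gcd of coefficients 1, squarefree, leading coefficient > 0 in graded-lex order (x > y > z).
(a) Degree: a hyperbolic paraboloid; a quadric, so deg p = 2.
(b) Symmetries: mirror symmetry y ↦ −y ⇒ only even powers of y; the x ↦ −x reflection is a symmetry, so x appears only in even powers.
(c) Observable constraints: it crosses the y-axis at the gridline y = 0; it crosses the x-axis at the gridline x = 0.
(d) Assembling these constraints gives the stated polynomial.

x^2 - y^2 - z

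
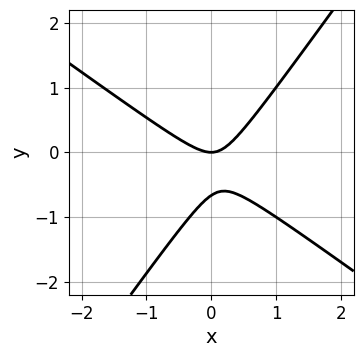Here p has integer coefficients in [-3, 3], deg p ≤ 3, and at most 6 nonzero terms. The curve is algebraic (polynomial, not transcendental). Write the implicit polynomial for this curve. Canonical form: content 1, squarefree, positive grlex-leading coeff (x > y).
(a) The degree is 2 — no degree-1 curve has this shape.
(b) From the visible intercepts: one x-axis crossing is at x = 0; it crosses the y-axis at the gridline y = 0.
(c) Putting this together gives p.

3*x^2 + 2*x*y - 3*y^2 - 2*y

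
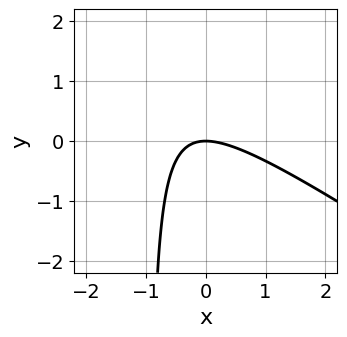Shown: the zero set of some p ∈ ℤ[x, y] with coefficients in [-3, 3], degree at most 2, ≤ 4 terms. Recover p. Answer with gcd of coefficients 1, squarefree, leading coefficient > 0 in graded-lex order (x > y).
1. The degree is 2 — the shape is more complex than any degree-1 curve.
2. Against the integer gridlines: it crosses the x-axis at the gridline x = 0; it meets the y-axis at y = 0 (among the integer gridlines).
3. The integer polynomial consistent with all of this is the stated p.

2*x^2 + 3*x*y + 3*y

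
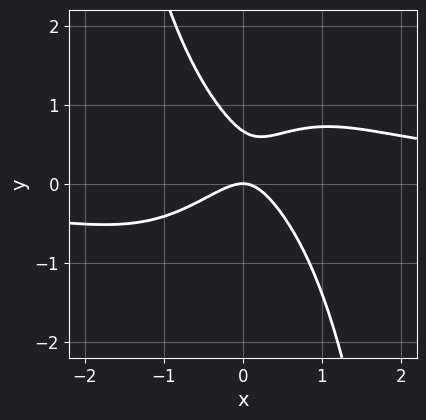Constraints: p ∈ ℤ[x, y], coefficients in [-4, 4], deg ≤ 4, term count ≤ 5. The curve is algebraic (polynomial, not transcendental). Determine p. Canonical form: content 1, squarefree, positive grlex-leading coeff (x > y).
1. Degree: the shape is more complex than any degree-3 curve, so deg p = 4.
2. Reading off the gridlines: one y-axis crossing is at y = 0; one x-axis crossing is at x = 0.
3. Matching integer coefficients to the picture gives p.

2*x^3*y - 3*x^2 + 2*x*y + 3*y^2 - 2*y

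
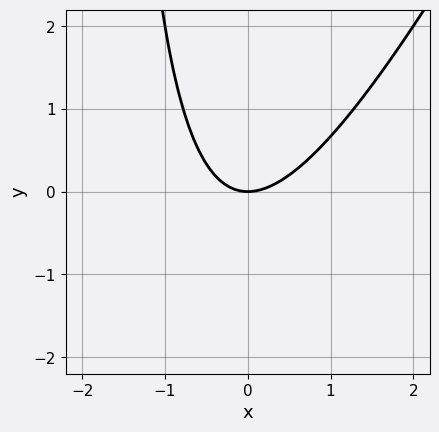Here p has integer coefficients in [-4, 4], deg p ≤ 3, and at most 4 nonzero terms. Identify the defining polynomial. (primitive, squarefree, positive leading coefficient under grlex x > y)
The degree is 2 — no degree-1 curve has this shape.
Against the integer gridlines: it crosses the y-axis at the gridline y = 0; it meets the x-axis at x = 0 (among the integer gridlines).
Together with the visible shape, these determine p as stated.

2*x^2 - x*y - 2*y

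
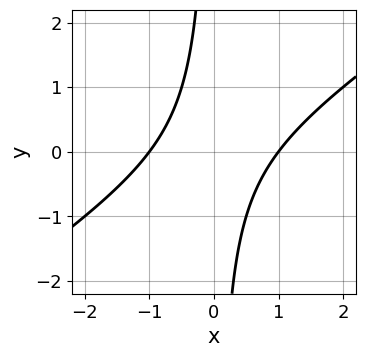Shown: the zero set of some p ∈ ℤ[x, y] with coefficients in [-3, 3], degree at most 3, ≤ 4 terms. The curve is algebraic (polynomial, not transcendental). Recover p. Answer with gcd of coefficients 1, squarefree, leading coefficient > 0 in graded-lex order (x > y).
2*x^2 - 3*x*y - 2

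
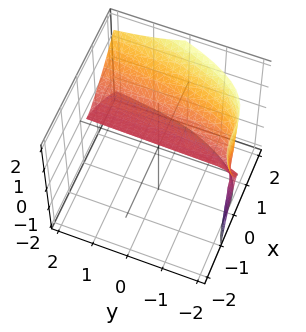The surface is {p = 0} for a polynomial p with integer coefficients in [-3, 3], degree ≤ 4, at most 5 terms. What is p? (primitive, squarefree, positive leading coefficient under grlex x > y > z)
(a) The degree is 3 — a generic line meets the surface in up to 3 points.
(b) Reading off the gridlines: every point of the y-axis in the box is on the surface; one z-axis crossing is at z = 0; it crosses the x-axis at the gridline x = 0.
(c) Together with the visible shape, these determine p as stated.

x^3 - y*z^2 - 2*z^2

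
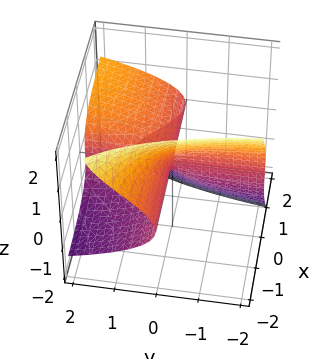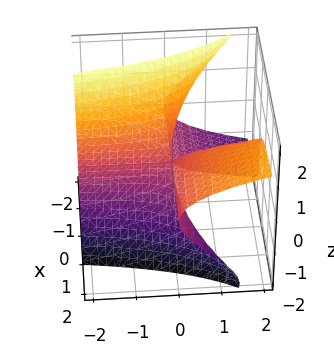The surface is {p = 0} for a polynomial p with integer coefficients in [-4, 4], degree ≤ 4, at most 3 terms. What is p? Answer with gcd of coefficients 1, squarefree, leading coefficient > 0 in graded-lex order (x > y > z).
3*x*z^2 + 2*z^3 - 3*x*y

First, the degree is 3 — no degree-2 surface has this shape.
Then, from the axis intercepts and sections: it meets the z-axis at z = 0 (among the integer gridlines); the visible x-axis segment lies entirely on the surface; every point of the y-axis in the box is on the surface.
Finally, together with the visible shape, these determine p as stated.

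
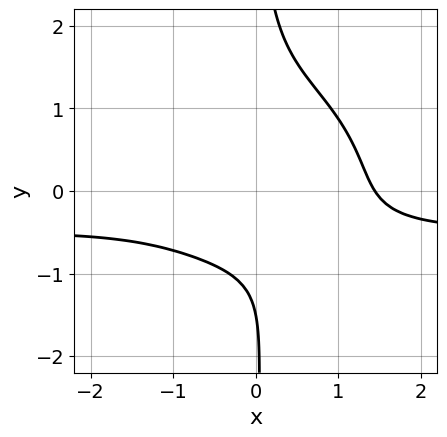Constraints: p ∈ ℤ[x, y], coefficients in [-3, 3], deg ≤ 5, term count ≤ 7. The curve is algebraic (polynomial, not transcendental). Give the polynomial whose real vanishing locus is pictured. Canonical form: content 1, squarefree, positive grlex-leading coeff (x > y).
2*x^3*y + 3*x*y^3 + x^3 - 2*y - 3

1. deg p = 4. A generic line meets the curve in up to 4 points.
2. Putting this together gives p.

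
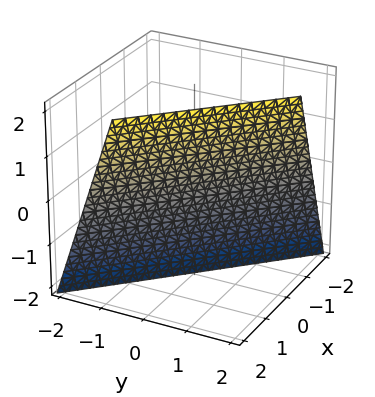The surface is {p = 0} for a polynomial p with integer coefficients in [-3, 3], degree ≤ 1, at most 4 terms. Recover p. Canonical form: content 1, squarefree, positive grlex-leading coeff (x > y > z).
3*x + 3*y - z - 2

First, deg p = 1. Every cross-section is a straight line — this is a plane.
Next, from the axis intercepts and sections: one z-axis crossing is at z = -2.
Finally, the integer polynomial consistent with all of this is the stated p.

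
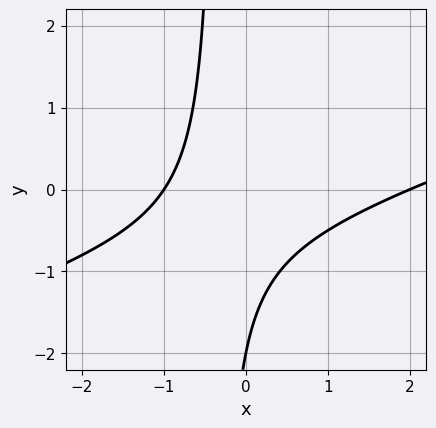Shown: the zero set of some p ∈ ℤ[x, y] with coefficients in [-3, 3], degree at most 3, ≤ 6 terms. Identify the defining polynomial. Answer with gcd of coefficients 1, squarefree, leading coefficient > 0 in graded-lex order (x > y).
x^2 - 3*x*y - x - y - 2

Degree: the shape is more complex than any degree-1 curve, so deg p = 2.
From the axis intercepts and sections: it crosses the y-axis at the gridline y = -2; among the integer gridlines, it crosses the x-axis at x ∈ {-1, 2}.
These observations pin down the coefficients.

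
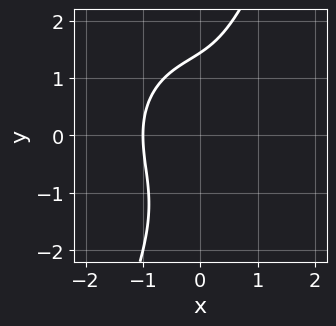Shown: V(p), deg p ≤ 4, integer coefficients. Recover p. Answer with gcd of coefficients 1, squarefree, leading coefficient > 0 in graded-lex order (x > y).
3*x^3 + 2*x*y^2 - y^3 + 3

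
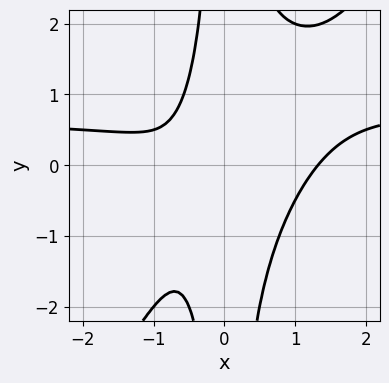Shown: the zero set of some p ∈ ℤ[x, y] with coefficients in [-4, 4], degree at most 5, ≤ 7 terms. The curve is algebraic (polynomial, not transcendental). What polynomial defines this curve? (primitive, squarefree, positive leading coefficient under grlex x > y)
1. The degree is 4 — no degree-3 curve has this shape.
2. Reading off the gridlines: the curve avoids every integer y-axis point in the box.
3. Matching integer coefficients to the picture gives p.

3*x^3*y - 2*x^2*y^2 - 2*x^3 + 2*x + 2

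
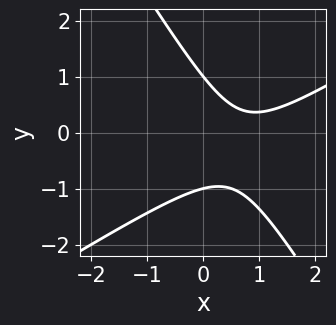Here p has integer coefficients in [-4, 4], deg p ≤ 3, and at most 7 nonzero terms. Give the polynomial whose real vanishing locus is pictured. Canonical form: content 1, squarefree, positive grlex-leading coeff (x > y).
1. The degree is 2 — no degree-1 curve has this shape.
2. Against the integer gridlines: the y-axis gridline crossings are at y ∈ {-1, 1}; it misses every integer gridline on the x-axis.
3. Assembling these constraints gives the stated polynomial.

2*x^2 - 2*x*y - 2*y^2 - 3*x + 2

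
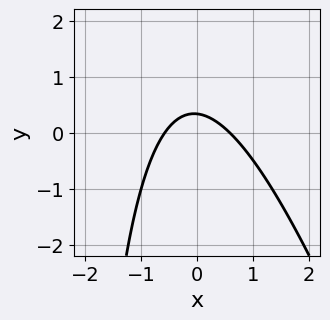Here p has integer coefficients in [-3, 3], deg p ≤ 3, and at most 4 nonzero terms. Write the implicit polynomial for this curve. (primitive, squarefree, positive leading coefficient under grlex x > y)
3*x^2 + x*y + 3*y - 1

(a) Degree: no degree-1 curve has this shape, so deg p = 2.
(b) The integer polynomial consistent with all of this is the stated p.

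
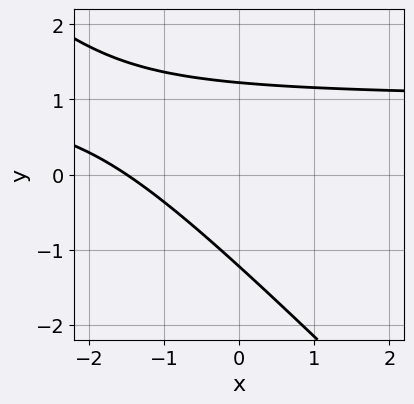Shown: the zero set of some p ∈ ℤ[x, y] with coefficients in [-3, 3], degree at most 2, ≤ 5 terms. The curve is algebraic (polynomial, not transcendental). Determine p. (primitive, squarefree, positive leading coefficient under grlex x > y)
2*x*y + 2*y^2 - 2*x - 3

(a) Degree: no degree-1 curve has this shape, so deg p = 2.
(b) Solving for integer coefficients yields p as stated.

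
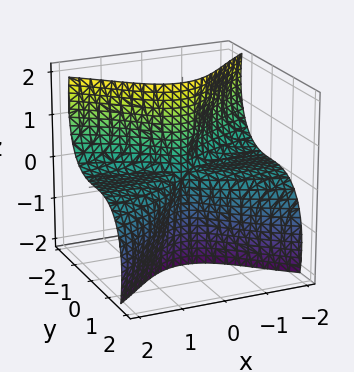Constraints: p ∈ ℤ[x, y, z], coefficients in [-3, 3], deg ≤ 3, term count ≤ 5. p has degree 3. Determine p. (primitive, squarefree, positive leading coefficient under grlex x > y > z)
1. Degree: no degree-2 surface has this shape, so deg p = 3.
2. Checking where it meets the axes: every point of the x-axis in the box is on the surface; every point of the z-axis in the box is on the surface; it meets the y-axis at y = 0 (among the integer gridlines).
3. The integer polynomial consistent with all of this is the stated p.

x^2*z + y^3 + y*z^2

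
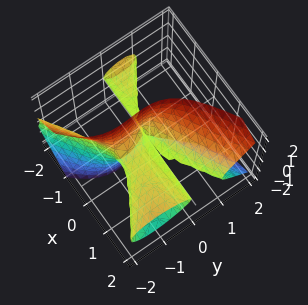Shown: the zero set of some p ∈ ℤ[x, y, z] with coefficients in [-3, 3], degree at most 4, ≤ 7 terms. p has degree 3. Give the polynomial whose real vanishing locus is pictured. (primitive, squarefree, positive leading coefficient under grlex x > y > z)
x^2*y + 3*x*z^2 - 2*y^3 - 2*y^2 + z^2

(a) The degree is 3 — a generic line meets the surface in up to 3 points.
(b) Against the integer gridlines: every point of the x-axis in the box is on the surface; one z-axis crossing is at z = 0; the y-axis gridline crossings are at y ∈ {-1, 0}.
(c) Putting this together gives p.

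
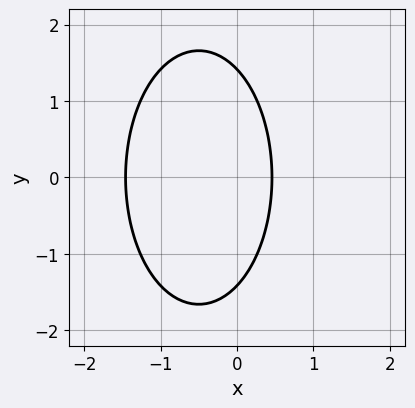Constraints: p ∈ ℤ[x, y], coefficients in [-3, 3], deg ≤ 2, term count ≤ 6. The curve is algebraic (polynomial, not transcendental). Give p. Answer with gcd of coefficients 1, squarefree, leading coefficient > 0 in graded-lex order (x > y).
(a) Degree: a generic line meets the curve in up to 2 points, so deg p = 2.
(b) Symmetries: mirror symmetry y ↦ −y ⇒ only even powers of y.
(c) Fitting integer coefficients to these (and the overall shape) gives p.

3*x^2 + y^2 + 3*x - 2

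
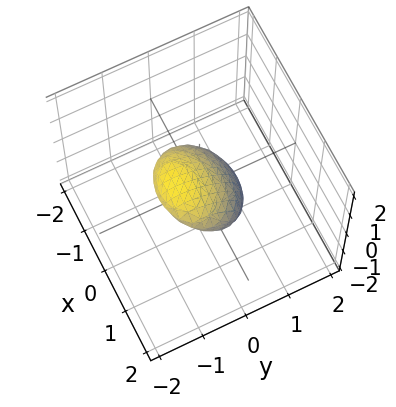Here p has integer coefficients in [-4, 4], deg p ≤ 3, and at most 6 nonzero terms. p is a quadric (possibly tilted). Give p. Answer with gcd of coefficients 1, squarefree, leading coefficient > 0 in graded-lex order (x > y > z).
(a) Degree: no degree-1 surface has this shape, so deg p = 2.
(b) Against the integer gridlines: among the integer gridlines, it crosses the x-axis at x ∈ {-1, 1}.
(c) Solving for integer coefficients yields p as stated.

x^2 + 2*y^2 + 3*y*z + 3*z^2 - 1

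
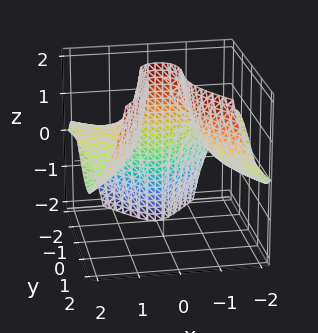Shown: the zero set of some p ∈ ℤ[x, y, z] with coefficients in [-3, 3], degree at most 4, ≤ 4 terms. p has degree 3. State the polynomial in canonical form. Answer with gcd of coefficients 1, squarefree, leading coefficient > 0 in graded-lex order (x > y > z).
First, deg p = 3. No degree-2 surface has this shape.
Then, from the axis intercepts and sections: it misses every integer gridline on the x-axis; the surface avoids every integer z-axis point in the box.
Finally, the integer polynomial consistent with all of this is the stated p. Check: (0, -1, 0) on the y-axis lies on the surface, and p(0, -1, 0) = 0. ✓

x^2*y + 2*x^2*z - y^3 - 1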